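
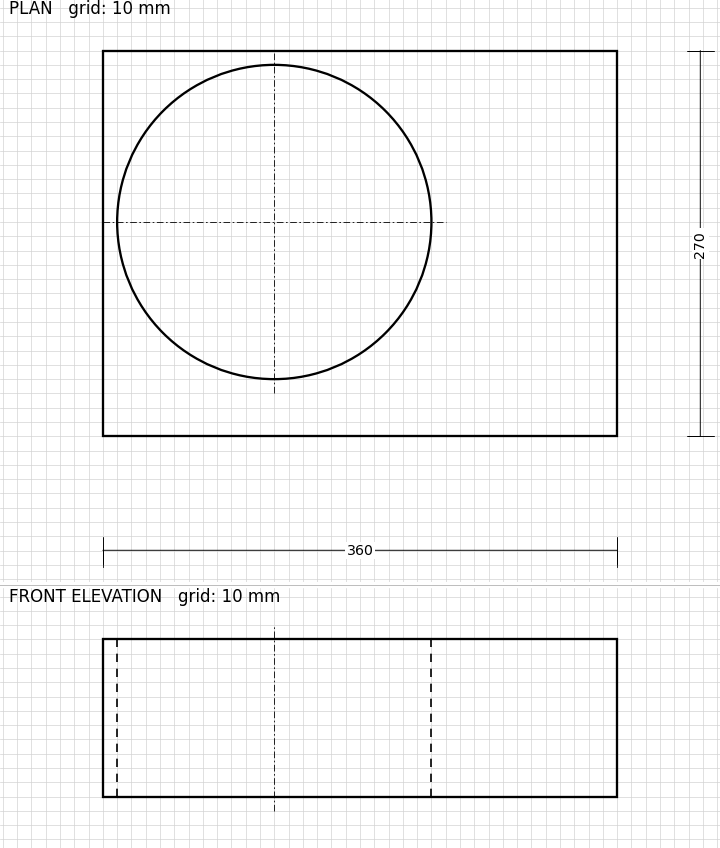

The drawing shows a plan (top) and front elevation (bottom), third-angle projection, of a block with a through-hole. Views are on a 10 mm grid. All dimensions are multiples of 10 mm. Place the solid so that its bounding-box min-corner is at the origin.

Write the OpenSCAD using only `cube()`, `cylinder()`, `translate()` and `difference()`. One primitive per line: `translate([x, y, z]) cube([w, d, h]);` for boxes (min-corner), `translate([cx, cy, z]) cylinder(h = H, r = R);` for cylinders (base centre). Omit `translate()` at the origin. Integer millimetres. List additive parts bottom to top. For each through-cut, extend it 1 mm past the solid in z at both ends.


difference() {
  cube([360, 270, 110]);
  translate([120, 150, -1]) cylinder(h = 112, r = 110);
}


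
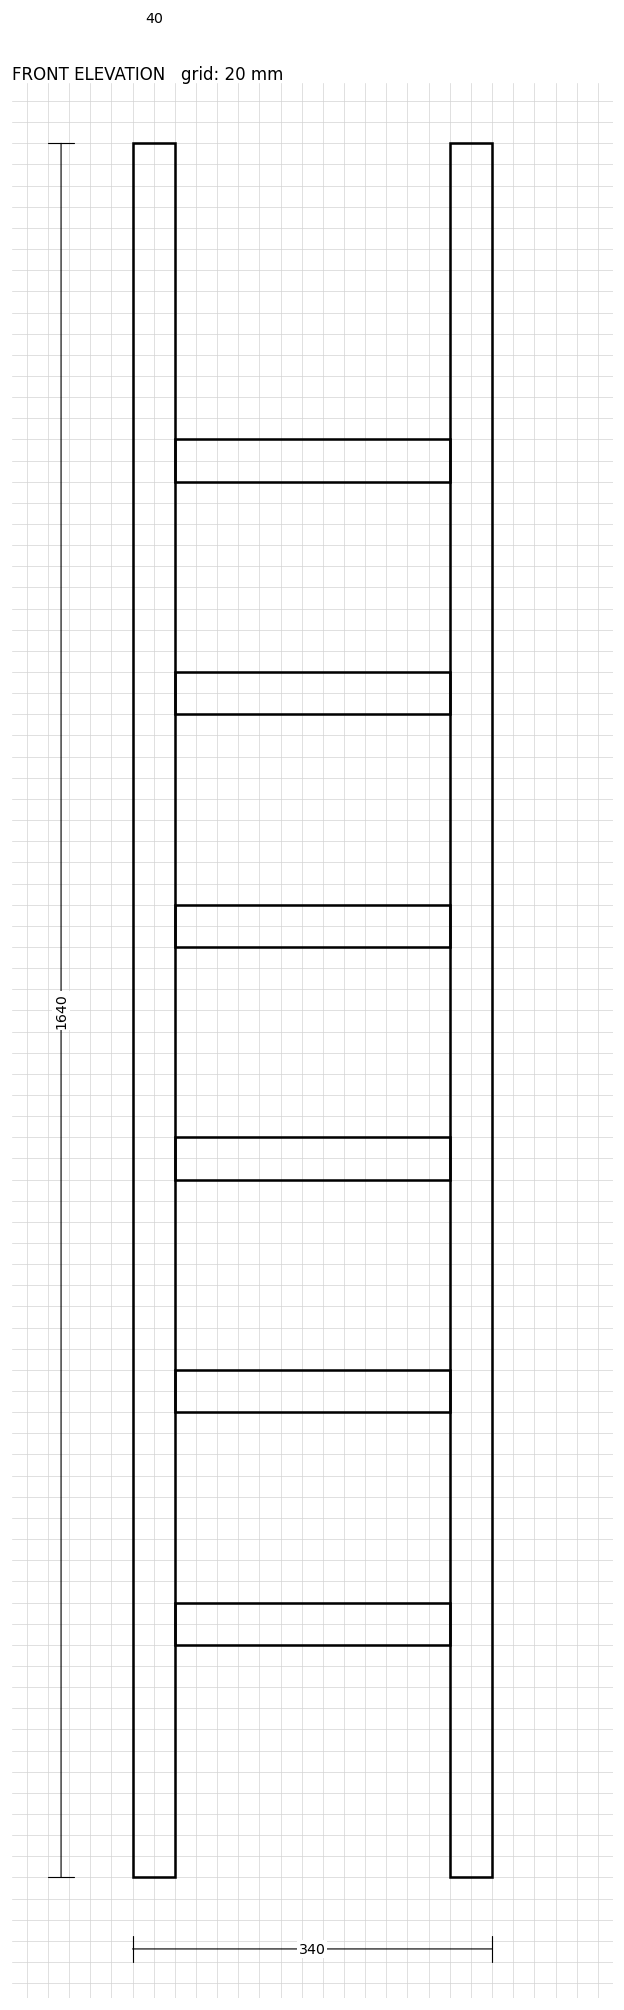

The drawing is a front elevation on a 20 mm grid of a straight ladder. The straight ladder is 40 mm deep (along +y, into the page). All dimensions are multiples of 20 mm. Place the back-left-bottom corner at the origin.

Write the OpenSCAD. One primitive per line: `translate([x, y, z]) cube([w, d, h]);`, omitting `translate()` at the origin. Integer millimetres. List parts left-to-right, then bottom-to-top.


cube([40, 40, 1640]);
translate([40, 0, 220]) cube([260, 40, 40]);
translate([40, 0, 440]) cube([260, 40, 40]);
translate([40, 0, 660]) cube([260, 40, 40]);
translate([40, 0, 880]) cube([260, 40, 40]);
translate([40, 0, 1100]) cube([260, 40, 40]);
translate([40, 0, 1320]) cube([260, 40, 40]);
translate([300, 0, 0]) cube([40, 40, 1640]);


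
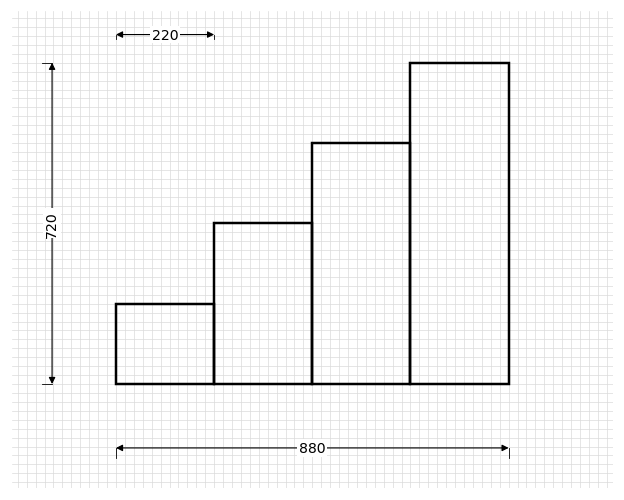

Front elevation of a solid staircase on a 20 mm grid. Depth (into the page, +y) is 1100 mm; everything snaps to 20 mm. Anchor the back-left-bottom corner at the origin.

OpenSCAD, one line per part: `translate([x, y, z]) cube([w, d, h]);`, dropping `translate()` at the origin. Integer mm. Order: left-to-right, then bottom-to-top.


cube([220, 1100, 180]);
translate([220, 0, 0]) cube([220, 1100, 360]);
translate([440, 0, 0]) cube([220, 1100, 540]);
translate([660, 0, 0]) cube([220, 1100, 720]);


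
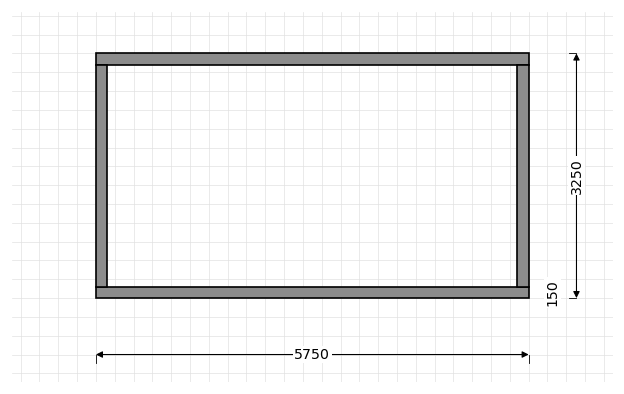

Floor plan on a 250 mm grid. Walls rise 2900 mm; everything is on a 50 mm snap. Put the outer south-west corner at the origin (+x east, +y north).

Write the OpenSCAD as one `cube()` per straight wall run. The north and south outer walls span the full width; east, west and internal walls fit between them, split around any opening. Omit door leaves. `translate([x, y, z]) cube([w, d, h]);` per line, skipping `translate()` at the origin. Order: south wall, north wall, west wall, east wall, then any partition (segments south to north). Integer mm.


cube([5750, 150, 2900]);
translate([0, 3100, 0]) cube([5750, 150, 2900]);
translate([0, 150, 0]) cube([150, 2950, 2900]);
translate([5600, 150, 0]) cube([150, 2950, 2900]);


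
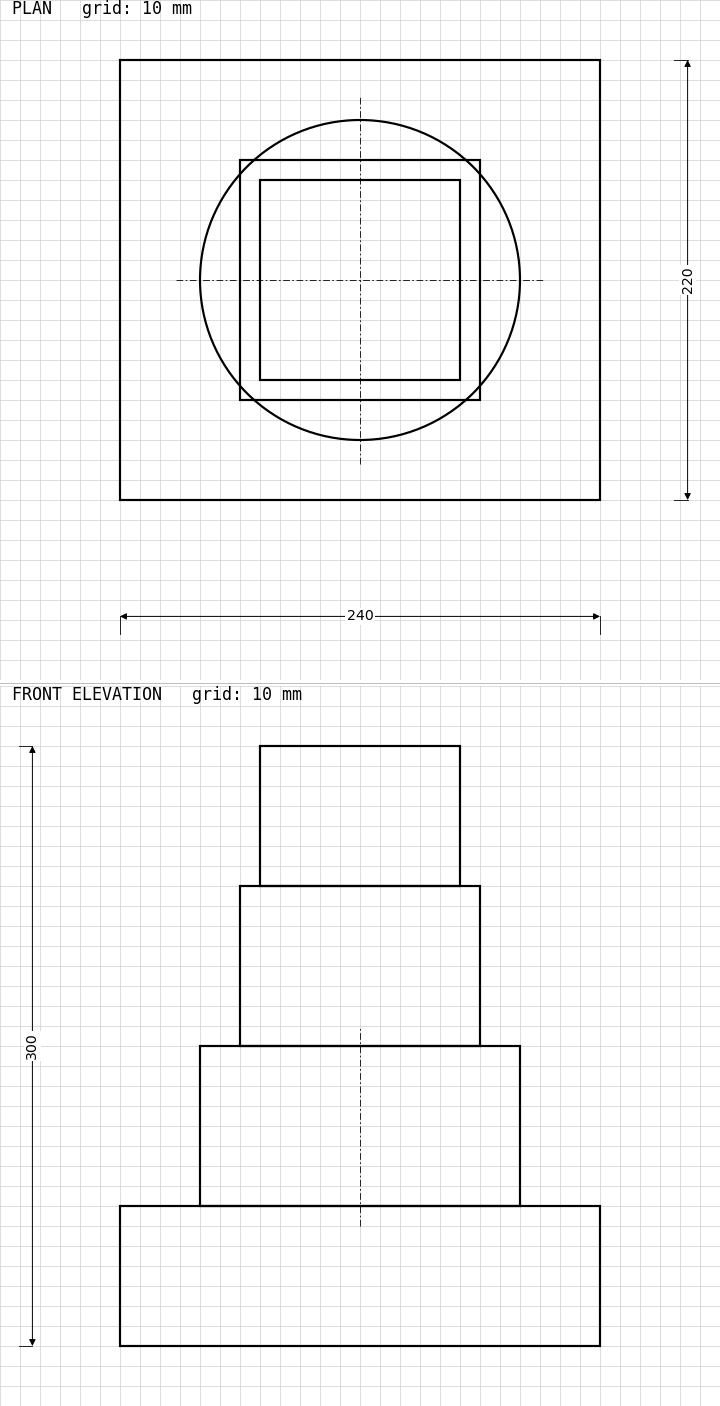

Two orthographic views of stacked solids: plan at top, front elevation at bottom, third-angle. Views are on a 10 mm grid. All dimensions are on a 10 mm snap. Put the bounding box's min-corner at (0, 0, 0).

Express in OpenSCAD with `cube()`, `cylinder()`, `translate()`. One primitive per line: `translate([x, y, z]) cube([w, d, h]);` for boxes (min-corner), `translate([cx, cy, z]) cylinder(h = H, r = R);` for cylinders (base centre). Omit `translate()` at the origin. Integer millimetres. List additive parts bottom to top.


cube([240, 220, 70]);
translate([120, 110, 70]) cylinder(h = 80, r = 80);
translate([60, 50, 150]) cube([120, 120, 80]);
translate([70, 60, 230]) cube([100, 100, 70]);


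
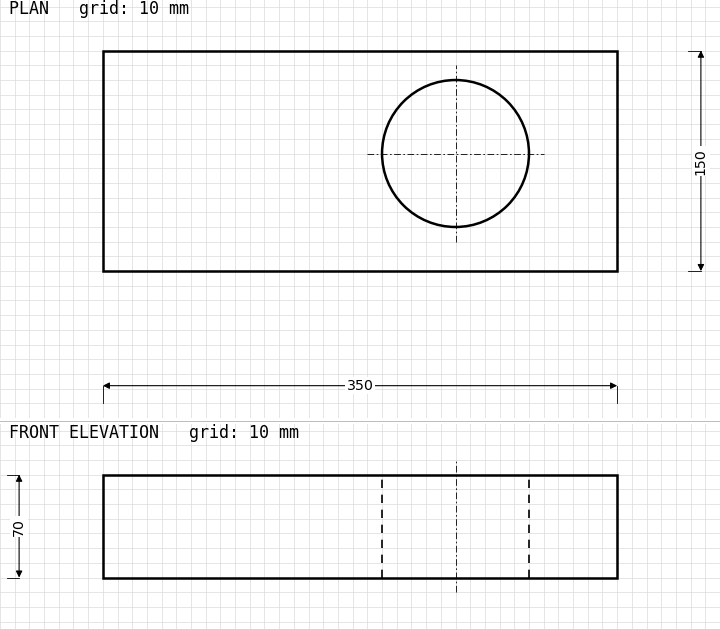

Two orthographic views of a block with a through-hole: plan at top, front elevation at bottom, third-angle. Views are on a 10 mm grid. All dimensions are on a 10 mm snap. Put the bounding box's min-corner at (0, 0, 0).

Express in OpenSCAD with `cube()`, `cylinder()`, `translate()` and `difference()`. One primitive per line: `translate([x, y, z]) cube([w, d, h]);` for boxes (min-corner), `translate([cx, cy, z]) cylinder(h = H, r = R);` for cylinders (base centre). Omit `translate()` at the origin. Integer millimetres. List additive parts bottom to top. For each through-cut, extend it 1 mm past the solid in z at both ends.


difference() {
  cube([350, 150, 70]);
  translate([240, 80, -1]) cylinder(h = 72, r = 50);
}


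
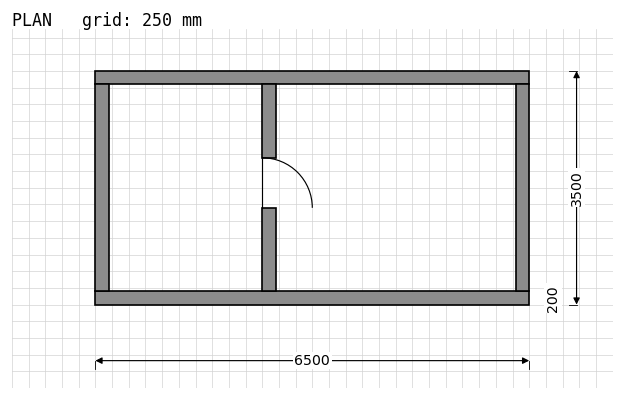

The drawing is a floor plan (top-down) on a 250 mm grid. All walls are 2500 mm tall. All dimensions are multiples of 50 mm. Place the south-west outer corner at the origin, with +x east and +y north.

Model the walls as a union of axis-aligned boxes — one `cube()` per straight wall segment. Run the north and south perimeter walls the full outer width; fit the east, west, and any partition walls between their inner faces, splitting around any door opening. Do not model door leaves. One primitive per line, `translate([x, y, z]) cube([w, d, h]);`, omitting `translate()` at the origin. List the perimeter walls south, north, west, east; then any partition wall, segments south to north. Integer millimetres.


cube([6500, 200, 2500]);
translate([0, 3300, 0]) cube([6500, 200, 2500]);
translate([0, 200, 0]) cube([200, 3100, 2500]);
translate([6300, 200, 0]) cube([200, 3100, 2500]);
translate([2500, 200, 0]) cube([200, 1250, 2500]);
translate([2500, 2200, 0]) cube([200, 1100, 2500]);


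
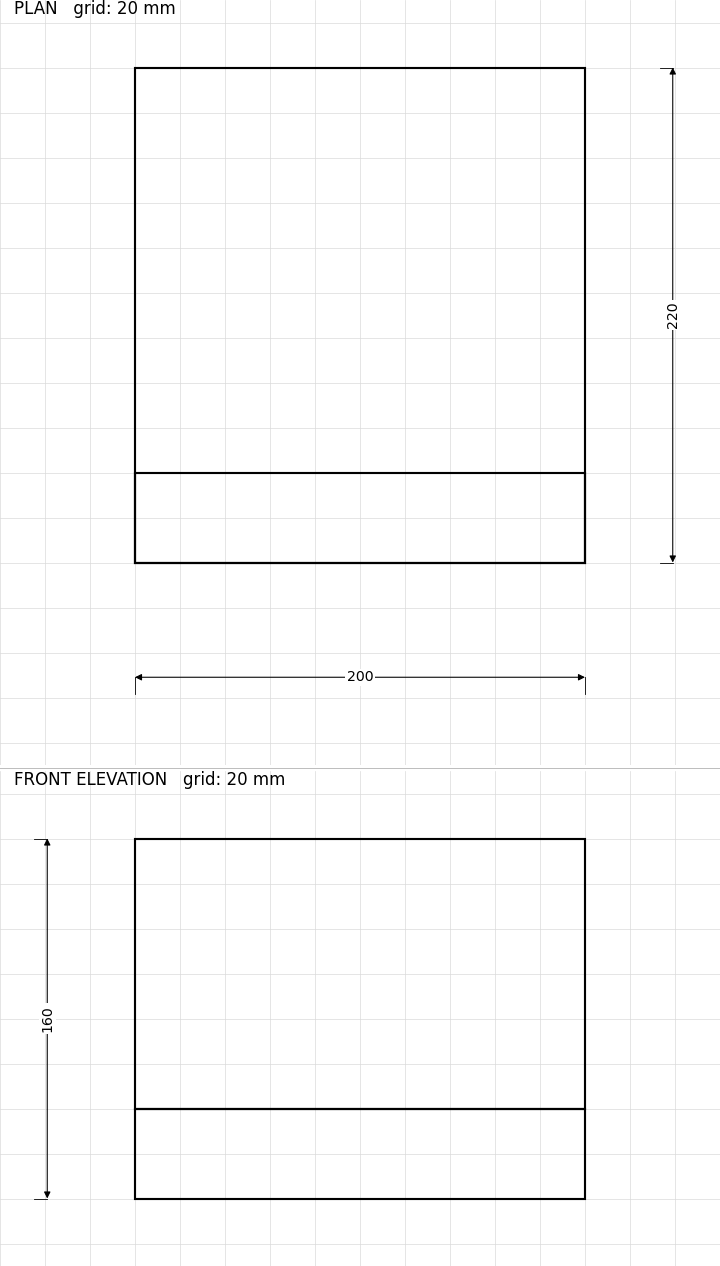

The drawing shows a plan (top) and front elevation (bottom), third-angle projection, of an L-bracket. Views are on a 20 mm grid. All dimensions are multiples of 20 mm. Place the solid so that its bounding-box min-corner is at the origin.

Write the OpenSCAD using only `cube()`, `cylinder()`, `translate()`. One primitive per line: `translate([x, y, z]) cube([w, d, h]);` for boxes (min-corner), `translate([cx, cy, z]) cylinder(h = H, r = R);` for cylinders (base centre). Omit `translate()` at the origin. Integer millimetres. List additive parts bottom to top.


cube([200, 220, 40]);
translate([0, 0, 40]) cube([200, 40, 120]);


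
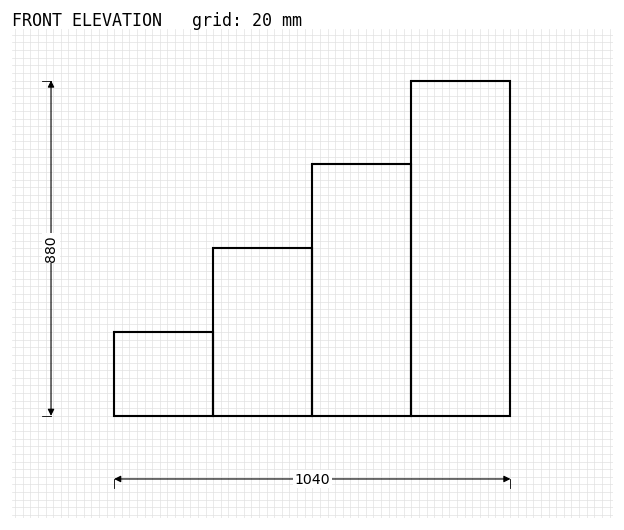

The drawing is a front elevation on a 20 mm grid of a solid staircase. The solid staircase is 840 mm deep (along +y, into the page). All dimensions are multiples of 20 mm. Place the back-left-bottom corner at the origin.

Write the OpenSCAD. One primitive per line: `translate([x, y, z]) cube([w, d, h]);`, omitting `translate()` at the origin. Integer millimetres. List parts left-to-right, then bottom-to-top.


cube([260, 840, 220]);
translate([260, 0, 0]) cube([260, 840, 440]);
translate([520, 0, 0]) cube([260, 840, 660]);
translate([780, 0, 0]) cube([260, 840, 880]);


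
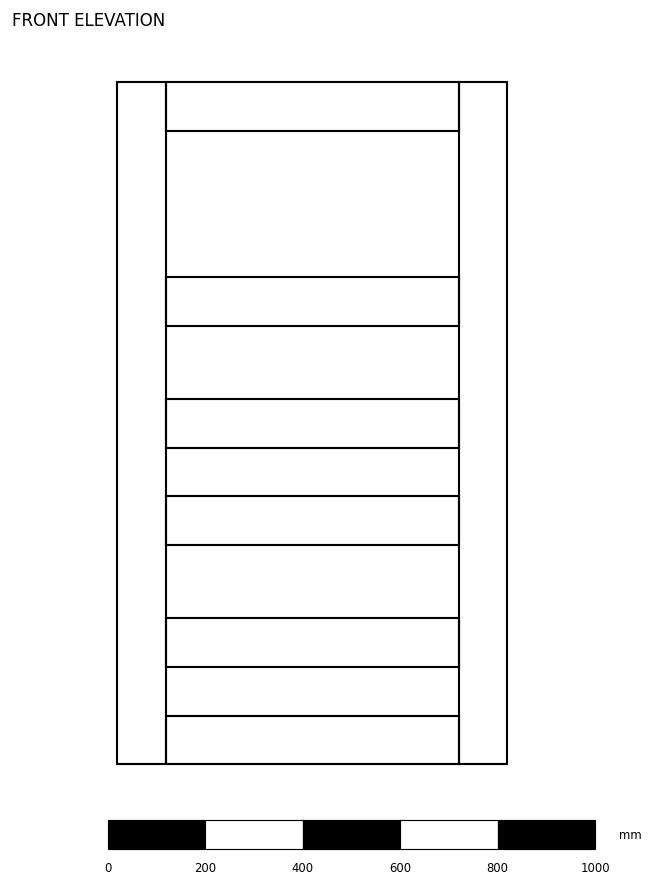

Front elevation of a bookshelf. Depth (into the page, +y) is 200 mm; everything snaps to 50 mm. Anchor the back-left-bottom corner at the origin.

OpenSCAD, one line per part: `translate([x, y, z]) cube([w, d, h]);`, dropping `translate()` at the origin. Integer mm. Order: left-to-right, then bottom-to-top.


cube([100, 200, 1400]);
translate([100, 0, 0]) cube([600, 200, 100]);
translate([100, 0, 200]) cube([600, 200, 100]);
translate([100, 0, 450]) cube([600, 200, 100]);
translate([100, 0, 650]) cube([600, 200, 100]);
translate([100, 0, 900]) cube([600, 200, 100]);
translate([100, 0, 1300]) cube([600, 200, 100]);
translate([700, 0, 0]) cube([100, 200, 1400]);


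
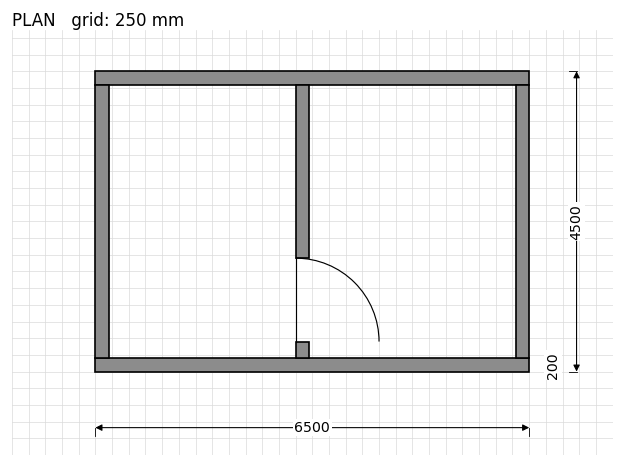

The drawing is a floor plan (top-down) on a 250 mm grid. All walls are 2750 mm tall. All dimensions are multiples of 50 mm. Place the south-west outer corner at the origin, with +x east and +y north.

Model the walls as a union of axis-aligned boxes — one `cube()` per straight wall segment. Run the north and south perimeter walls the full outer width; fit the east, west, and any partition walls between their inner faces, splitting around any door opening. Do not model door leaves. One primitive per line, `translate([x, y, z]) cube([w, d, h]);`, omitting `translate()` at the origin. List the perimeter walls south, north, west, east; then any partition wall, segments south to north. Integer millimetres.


cube([6500, 200, 2750]);
translate([0, 4300, 0]) cube([6500, 200, 2750]);
translate([0, 200, 0]) cube([200, 4100, 2750]);
translate([6300, 200, 0]) cube([200, 4100, 2750]);
translate([3000, 200, 0]) cube([200, 250, 2750]);
translate([3000, 1700, 0]) cube([200, 2600, 2750]);


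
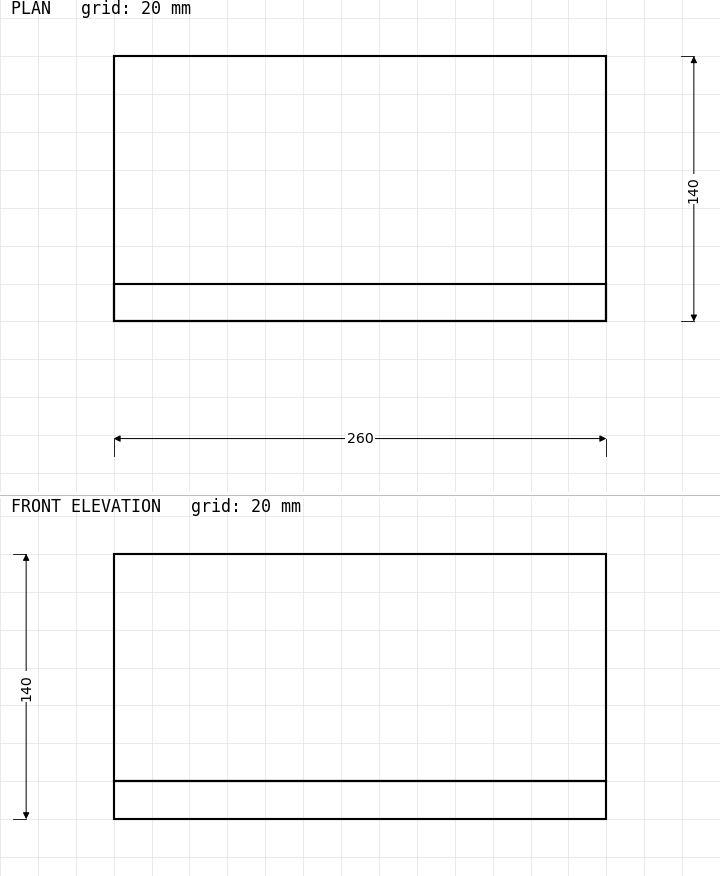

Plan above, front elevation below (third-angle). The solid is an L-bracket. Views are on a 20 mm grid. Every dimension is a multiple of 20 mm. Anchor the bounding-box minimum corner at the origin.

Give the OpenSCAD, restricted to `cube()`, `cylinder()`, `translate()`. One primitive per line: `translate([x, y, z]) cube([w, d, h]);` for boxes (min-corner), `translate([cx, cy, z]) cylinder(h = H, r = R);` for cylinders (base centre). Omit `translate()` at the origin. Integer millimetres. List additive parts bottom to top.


cube([260, 140, 20]);
translate([0, 0, 20]) cube([260, 20, 120]);


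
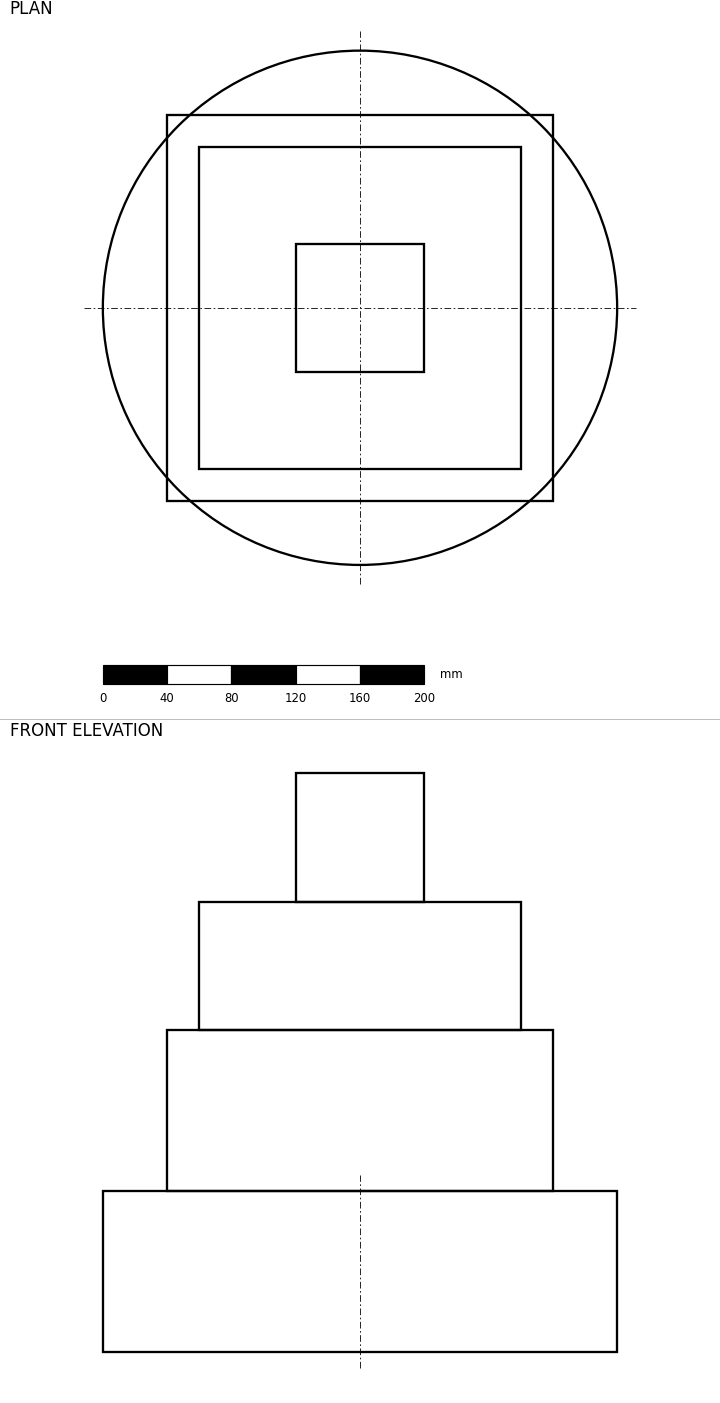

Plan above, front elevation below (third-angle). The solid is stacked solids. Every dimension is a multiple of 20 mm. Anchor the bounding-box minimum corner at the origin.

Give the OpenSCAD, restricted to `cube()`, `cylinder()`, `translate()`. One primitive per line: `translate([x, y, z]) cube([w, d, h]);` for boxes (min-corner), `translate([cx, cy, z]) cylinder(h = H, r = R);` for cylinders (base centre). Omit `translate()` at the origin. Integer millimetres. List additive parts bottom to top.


translate([160, 160, 0]) cylinder(h = 100, r = 160);
translate([40, 40, 100]) cube([240, 240, 100]);
translate([60, 60, 200]) cube([200, 200, 80]);
translate([120, 120, 280]) cube([80, 80, 80]);


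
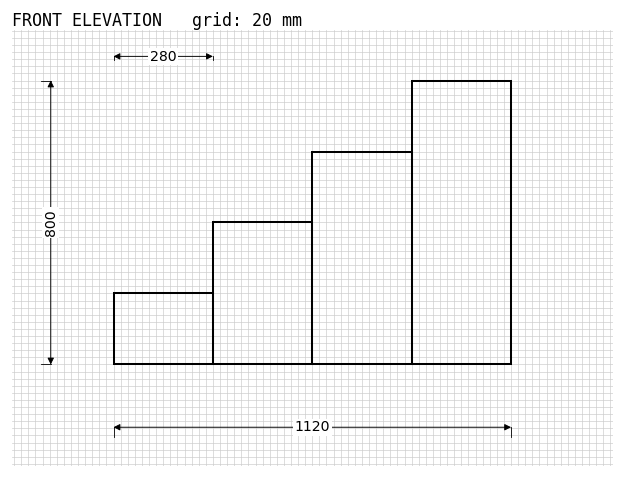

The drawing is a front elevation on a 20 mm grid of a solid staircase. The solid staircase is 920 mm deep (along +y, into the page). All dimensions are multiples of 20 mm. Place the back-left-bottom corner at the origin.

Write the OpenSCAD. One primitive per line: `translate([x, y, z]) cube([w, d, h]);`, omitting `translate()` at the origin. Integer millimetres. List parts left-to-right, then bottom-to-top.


cube([280, 920, 200]);
translate([280, 0, 0]) cube([280, 920, 400]);
translate([560, 0, 0]) cube([280, 920, 600]);
translate([840, 0, 0]) cube([280, 920, 800]);


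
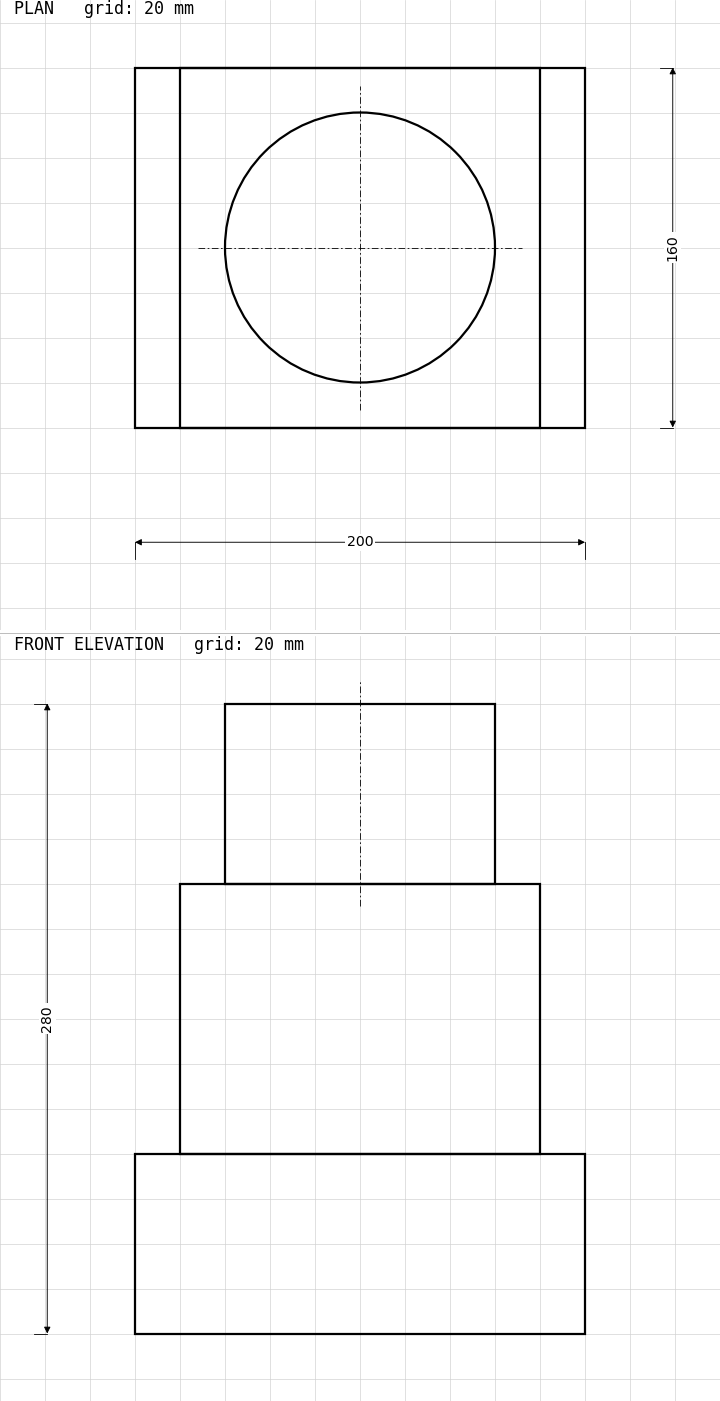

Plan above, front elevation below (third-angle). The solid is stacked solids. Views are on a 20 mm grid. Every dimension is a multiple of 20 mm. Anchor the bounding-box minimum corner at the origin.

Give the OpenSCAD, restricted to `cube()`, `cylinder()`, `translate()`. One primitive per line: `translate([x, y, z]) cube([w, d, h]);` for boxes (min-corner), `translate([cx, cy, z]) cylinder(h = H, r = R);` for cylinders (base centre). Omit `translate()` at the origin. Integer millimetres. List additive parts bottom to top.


cube([200, 160, 80]);
translate([20, 0, 80]) cube([160, 160, 120]);
translate([100, 80, 200]) cylinder(h = 80, r = 60);


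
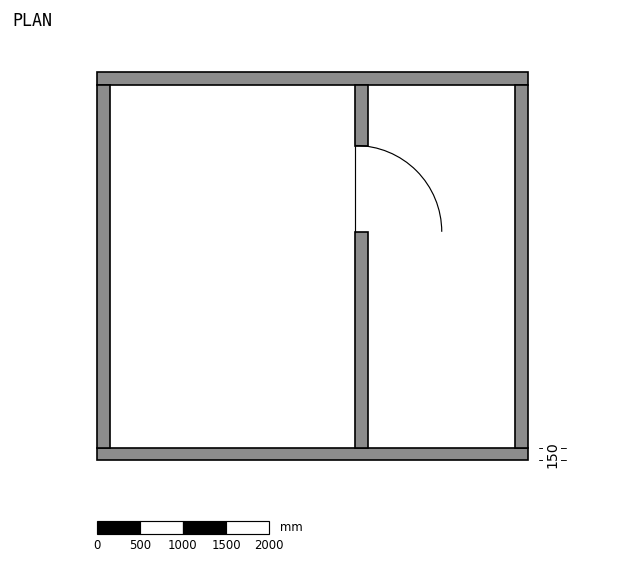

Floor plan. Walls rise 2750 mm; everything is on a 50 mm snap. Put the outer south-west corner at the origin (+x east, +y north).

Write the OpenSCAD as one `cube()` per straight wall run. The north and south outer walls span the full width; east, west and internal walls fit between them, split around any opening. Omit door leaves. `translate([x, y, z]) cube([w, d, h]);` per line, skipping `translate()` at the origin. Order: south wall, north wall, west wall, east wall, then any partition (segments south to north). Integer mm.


cube([5000, 150, 2750]);
translate([0, 4350, 0]) cube([5000, 150, 2750]);
translate([0, 150, 0]) cube([150, 4200, 2750]);
translate([4850, 150, 0]) cube([150, 4200, 2750]);
translate([3000, 150, 0]) cube([150, 2500, 2750]);
translate([3000, 3650, 0]) cube([150, 700, 2750]);


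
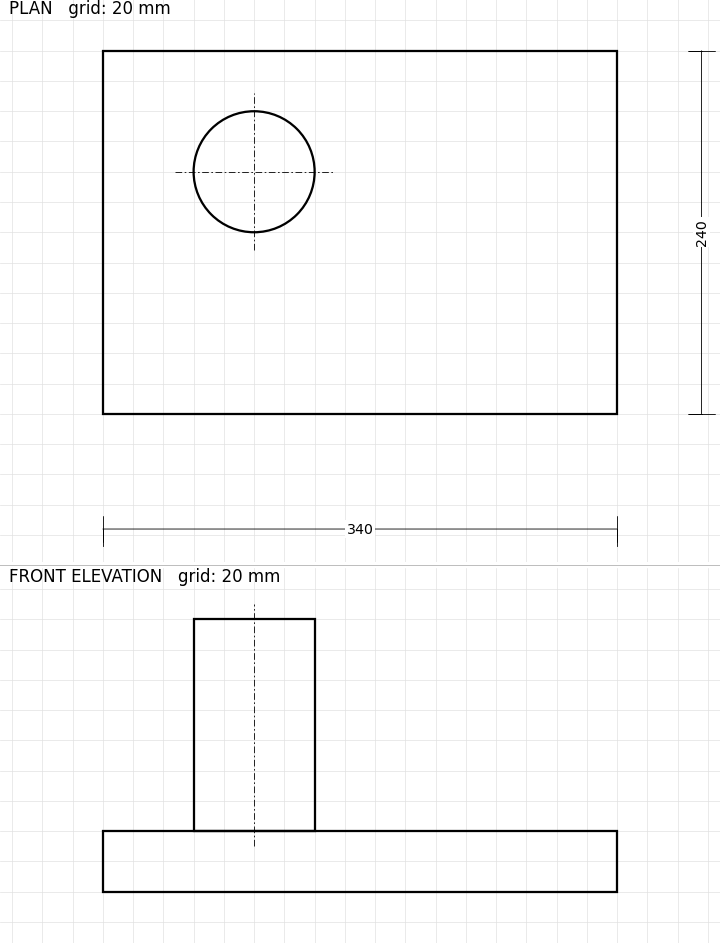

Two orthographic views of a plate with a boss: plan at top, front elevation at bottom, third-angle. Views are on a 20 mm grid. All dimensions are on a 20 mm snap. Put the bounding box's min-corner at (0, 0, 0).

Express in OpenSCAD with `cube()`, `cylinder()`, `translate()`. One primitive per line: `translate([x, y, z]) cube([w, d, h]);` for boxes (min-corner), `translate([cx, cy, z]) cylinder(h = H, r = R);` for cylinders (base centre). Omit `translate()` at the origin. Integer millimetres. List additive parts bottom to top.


cube([340, 240, 40]);
translate([100, 160, 40]) cylinder(h = 140, r = 40);


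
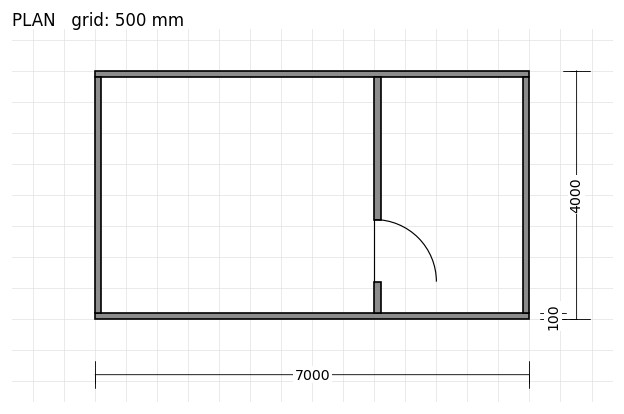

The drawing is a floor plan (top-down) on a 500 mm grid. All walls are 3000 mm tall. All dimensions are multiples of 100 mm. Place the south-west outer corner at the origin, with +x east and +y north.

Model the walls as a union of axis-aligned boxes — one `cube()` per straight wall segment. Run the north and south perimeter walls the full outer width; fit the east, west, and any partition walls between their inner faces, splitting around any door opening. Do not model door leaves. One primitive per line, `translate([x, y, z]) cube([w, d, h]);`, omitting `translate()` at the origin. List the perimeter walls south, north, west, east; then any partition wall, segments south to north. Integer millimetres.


cube([7000, 100, 3000]);
translate([0, 3900, 0]) cube([7000, 100, 3000]);
translate([0, 100, 0]) cube([100, 3800, 3000]);
translate([6900, 100, 0]) cube([100, 3800, 3000]);
translate([4500, 100, 0]) cube([100, 500, 3000]);
translate([4500, 1600, 0]) cube([100, 2300, 3000]);


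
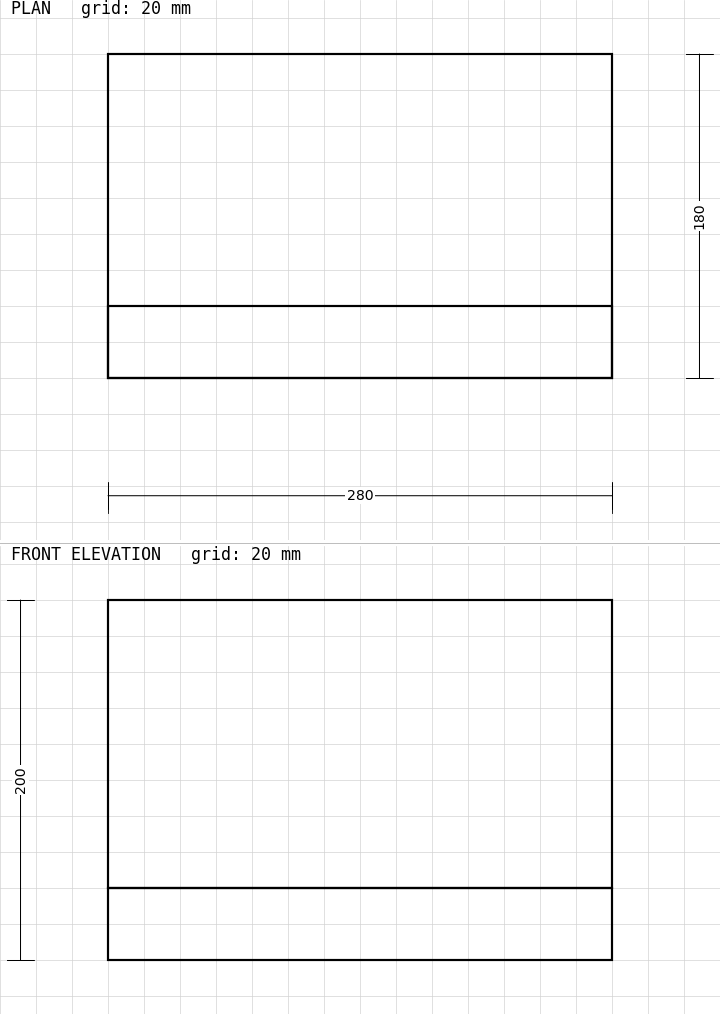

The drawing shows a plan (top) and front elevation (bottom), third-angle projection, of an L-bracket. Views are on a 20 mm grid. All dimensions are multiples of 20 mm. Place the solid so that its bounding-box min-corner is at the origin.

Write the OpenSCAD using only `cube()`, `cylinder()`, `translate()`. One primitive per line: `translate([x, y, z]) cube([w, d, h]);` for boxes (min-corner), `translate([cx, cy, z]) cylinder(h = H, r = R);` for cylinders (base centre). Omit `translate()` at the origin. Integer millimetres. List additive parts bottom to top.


cube([280, 180, 40]);
translate([0, 0, 40]) cube([280, 40, 160]);


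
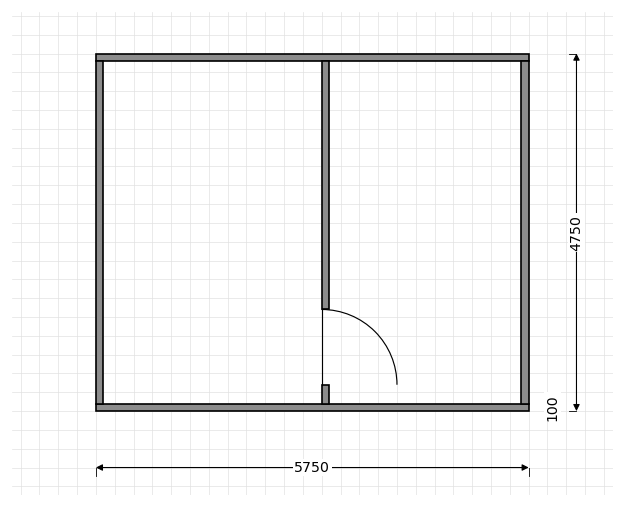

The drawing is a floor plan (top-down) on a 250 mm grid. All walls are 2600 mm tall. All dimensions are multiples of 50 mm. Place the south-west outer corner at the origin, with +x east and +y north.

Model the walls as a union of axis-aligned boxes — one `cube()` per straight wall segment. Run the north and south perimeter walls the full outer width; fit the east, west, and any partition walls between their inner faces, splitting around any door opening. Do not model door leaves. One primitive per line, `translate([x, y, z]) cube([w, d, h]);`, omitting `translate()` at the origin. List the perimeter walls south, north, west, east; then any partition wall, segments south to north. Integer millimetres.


cube([5750, 100, 2600]);
translate([0, 4650, 0]) cube([5750, 100, 2600]);
translate([0, 100, 0]) cube([100, 4550, 2600]);
translate([5650, 100, 0]) cube([100, 4550, 2600]);
translate([3000, 100, 0]) cube([100, 250, 2600]);
translate([3000, 1350, 0]) cube([100, 3300, 2600]);


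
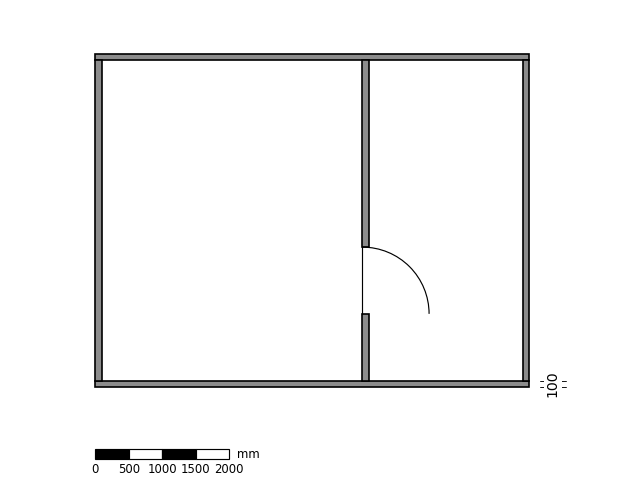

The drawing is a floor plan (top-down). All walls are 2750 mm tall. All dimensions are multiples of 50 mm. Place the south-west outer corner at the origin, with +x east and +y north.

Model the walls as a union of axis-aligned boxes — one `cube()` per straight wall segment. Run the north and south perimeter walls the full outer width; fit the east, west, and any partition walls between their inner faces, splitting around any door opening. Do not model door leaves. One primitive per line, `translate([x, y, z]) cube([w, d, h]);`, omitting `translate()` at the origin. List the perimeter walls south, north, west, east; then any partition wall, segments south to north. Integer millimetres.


cube([6500, 100, 2750]);
translate([0, 4900, 0]) cube([6500, 100, 2750]);
translate([0, 100, 0]) cube([100, 4800, 2750]);
translate([6400, 100, 0]) cube([100, 4800, 2750]);
translate([4000, 100, 0]) cube([100, 1000, 2750]);
translate([4000, 2100, 0]) cube([100, 2800, 2750]);


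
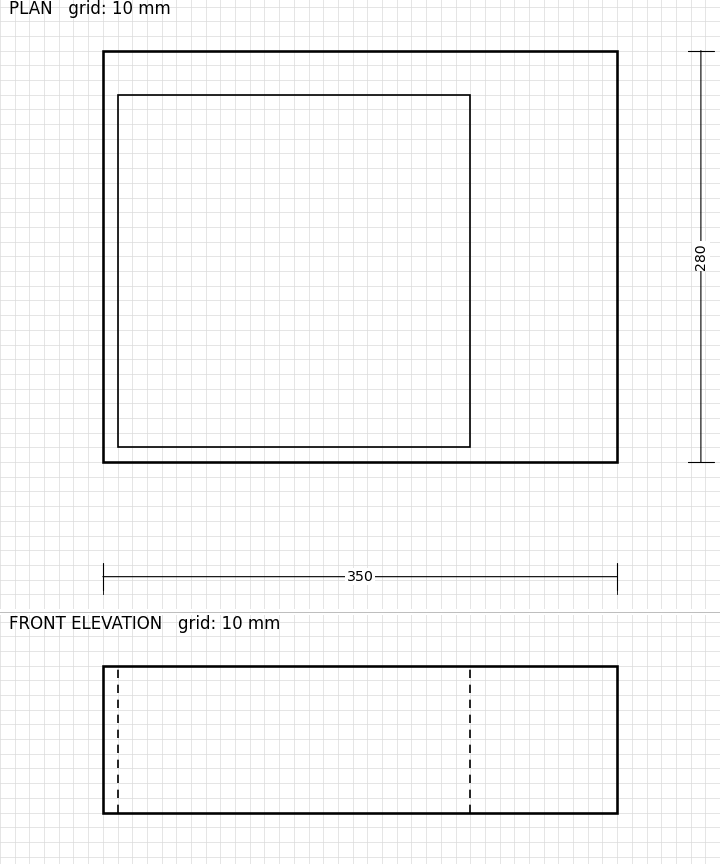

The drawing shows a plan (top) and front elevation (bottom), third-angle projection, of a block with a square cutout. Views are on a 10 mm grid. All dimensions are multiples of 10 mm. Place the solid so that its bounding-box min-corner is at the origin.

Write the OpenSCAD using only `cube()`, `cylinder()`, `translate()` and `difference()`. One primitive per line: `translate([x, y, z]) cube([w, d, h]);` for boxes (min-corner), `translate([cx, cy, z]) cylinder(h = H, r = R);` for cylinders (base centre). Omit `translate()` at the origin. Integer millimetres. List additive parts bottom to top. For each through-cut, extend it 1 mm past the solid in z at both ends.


difference() {
  cube([350, 280, 100]);
  translate([10, 10, -1]) cube([240, 240, 102]);
}


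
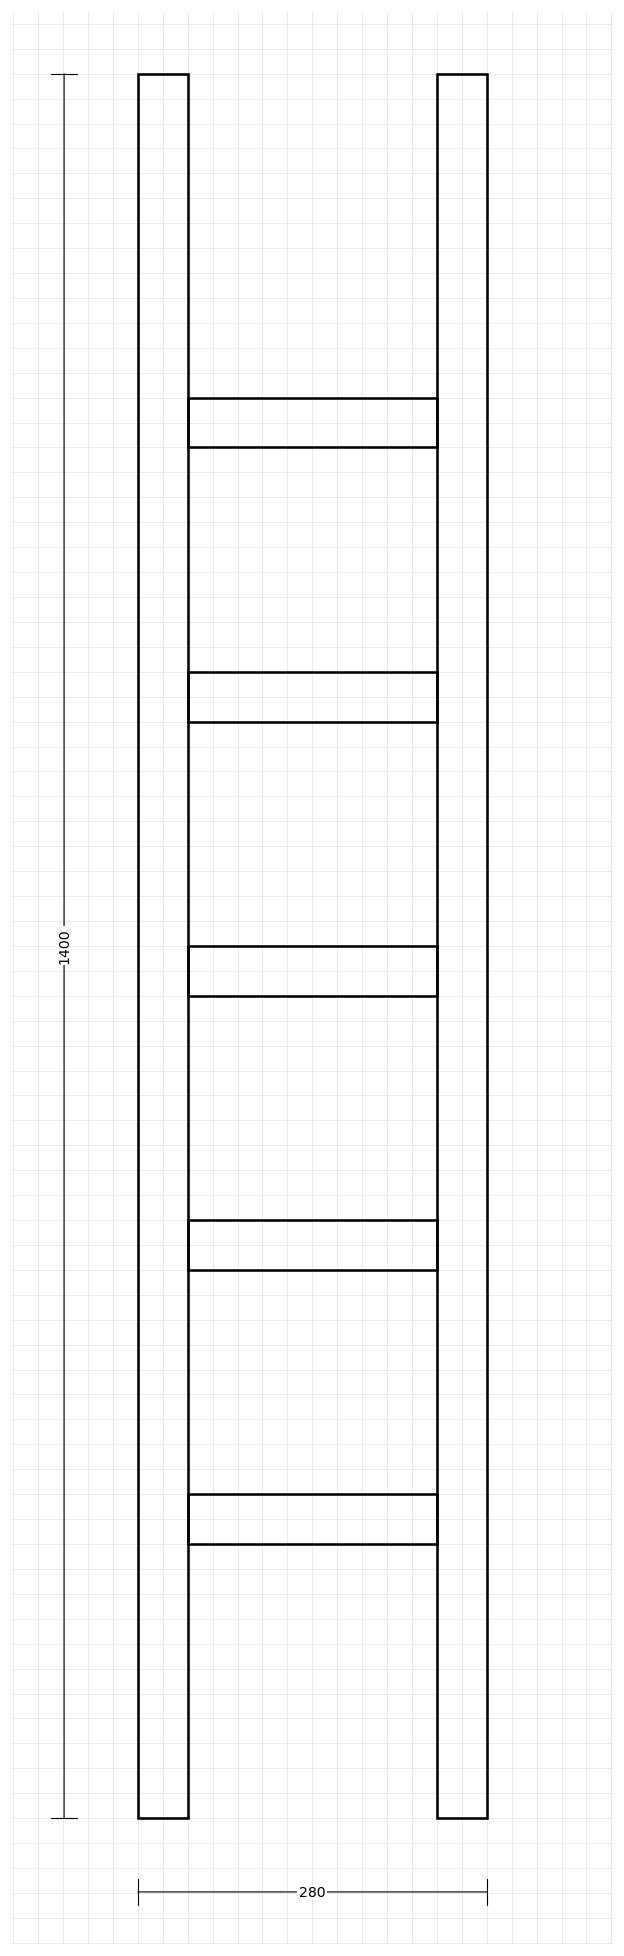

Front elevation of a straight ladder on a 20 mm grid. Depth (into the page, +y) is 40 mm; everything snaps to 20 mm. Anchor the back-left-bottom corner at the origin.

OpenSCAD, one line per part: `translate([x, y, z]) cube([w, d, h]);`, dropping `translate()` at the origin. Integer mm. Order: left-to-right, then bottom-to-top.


cube([40, 40, 1400]);
translate([40, 0, 220]) cube([200, 40, 40]);
translate([40, 0, 440]) cube([200, 40, 40]);
translate([40, 0, 660]) cube([200, 40, 40]);
translate([40, 0, 880]) cube([200, 40, 40]);
translate([40, 0, 1100]) cube([200, 40, 40]);
translate([240, 0, 0]) cube([40, 40, 1400]);


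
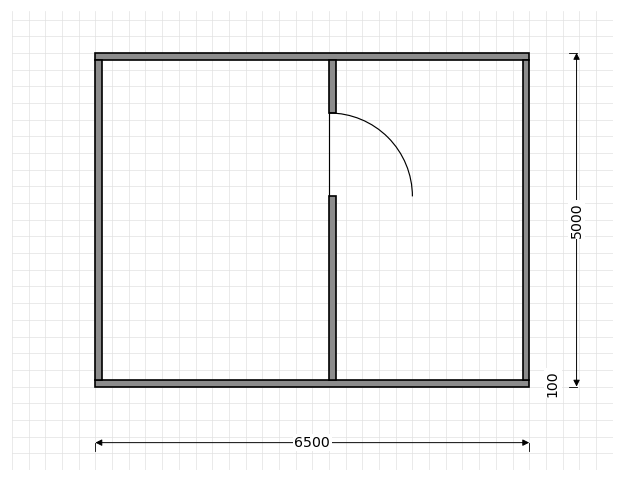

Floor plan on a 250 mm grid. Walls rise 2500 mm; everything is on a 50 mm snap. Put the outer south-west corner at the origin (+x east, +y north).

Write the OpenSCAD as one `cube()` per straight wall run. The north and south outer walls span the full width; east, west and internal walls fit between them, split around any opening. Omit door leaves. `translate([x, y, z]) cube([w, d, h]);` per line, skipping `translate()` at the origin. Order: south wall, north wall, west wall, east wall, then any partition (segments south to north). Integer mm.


cube([6500, 100, 2500]);
translate([0, 4900, 0]) cube([6500, 100, 2500]);
translate([0, 100, 0]) cube([100, 4800, 2500]);
translate([6400, 100, 0]) cube([100, 4800, 2500]);
translate([3500, 100, 0]) cube([100, 2750, 2500]);
translate([3500, 4100, 0]) cube([100, 800, 2500]);


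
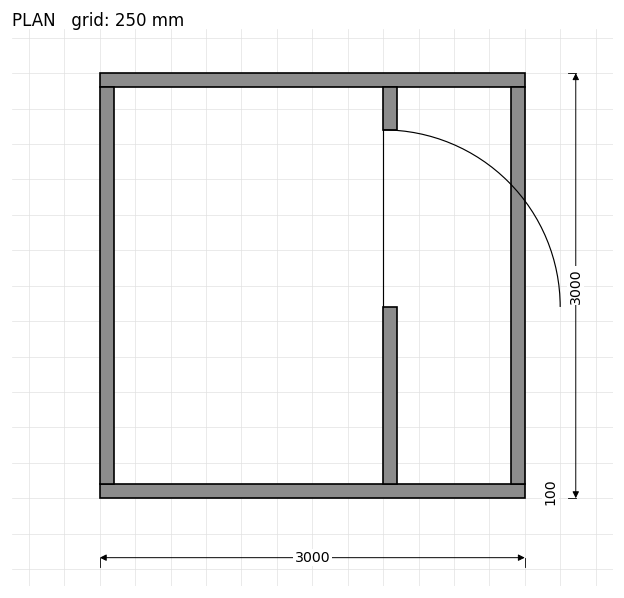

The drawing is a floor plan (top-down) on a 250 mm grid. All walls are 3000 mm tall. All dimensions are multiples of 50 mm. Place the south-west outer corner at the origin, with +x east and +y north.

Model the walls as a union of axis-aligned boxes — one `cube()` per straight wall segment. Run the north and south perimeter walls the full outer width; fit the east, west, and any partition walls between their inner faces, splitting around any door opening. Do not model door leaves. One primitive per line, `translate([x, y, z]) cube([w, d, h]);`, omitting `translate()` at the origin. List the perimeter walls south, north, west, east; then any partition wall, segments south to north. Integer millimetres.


cube([3000, 100, 3000]);
translate([0, 2900, 0]) cube([3000, 100, 3000]);
translate([0, 100, 0]) cube([100, 2800, 3000]);
translate([2900, 100, 0]) cube([100, 2800, 3000]);
translate([2000, 100, 0]) cube([100, 1250, 3000]);
translate([2000, 2600, 0]) cube([100, 300, 3000]);


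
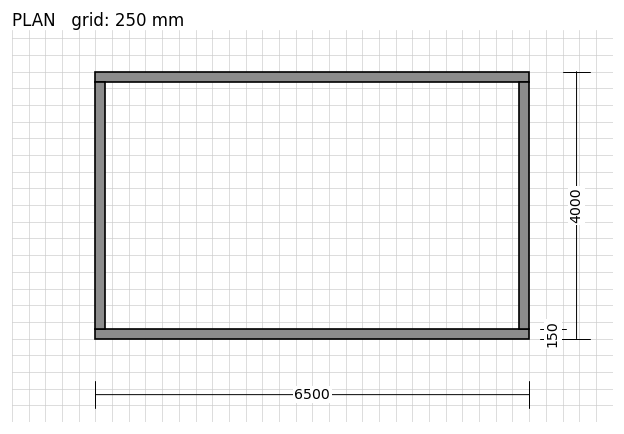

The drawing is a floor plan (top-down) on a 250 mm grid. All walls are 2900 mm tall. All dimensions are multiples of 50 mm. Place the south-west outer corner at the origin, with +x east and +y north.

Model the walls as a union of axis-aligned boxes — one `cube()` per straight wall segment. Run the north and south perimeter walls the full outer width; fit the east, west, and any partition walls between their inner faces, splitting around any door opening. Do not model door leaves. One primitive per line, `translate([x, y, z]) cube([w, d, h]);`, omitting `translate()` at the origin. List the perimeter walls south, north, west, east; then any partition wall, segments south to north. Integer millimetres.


cube([6500, 150, 2900]);
translate([0, 3850, 0]) cube([6500, 150, 2900]);
translate([0, 150, 0]) cube([150, 3700, 2900]);
translate([6350, 150, 0]) cube([150, 3700, 2900]);


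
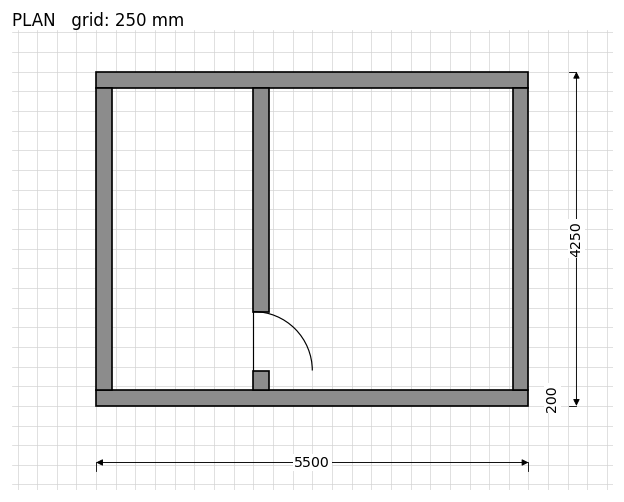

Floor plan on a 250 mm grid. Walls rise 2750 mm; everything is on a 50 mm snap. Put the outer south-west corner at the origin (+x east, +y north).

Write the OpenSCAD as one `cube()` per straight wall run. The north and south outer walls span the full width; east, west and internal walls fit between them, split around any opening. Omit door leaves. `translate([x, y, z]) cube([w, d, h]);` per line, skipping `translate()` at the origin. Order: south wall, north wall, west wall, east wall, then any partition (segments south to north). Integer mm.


cube([5500, 200, 2750]);
translate([0, 4050, 0]) cube([5500, 200, 2750]);
translate([0, 200, 0]) cube([200, 3850, 2750]);
translate([5300, 200, 0]) cube([200, 3850, 2750]);
translate([2000, 200, 0]) cube([200, 250, 2750]);
translate([2000, 1200, 0]) cube([200, 2850, 2750]);


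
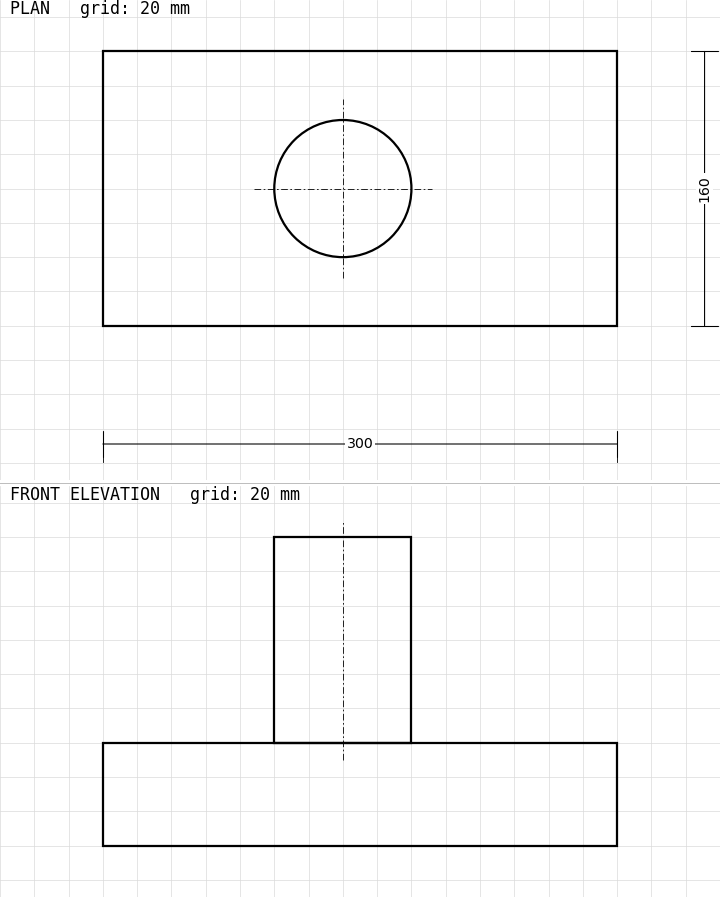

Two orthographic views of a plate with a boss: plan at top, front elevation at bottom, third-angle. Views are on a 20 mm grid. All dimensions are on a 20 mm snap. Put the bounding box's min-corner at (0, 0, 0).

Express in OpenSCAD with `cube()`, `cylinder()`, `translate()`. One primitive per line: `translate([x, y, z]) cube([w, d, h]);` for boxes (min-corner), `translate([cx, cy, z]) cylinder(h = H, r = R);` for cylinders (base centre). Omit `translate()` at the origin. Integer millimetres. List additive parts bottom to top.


cube([300, 160, 60]);
translate([140, 80, 60]) cylinder(h = 120, r = 40);


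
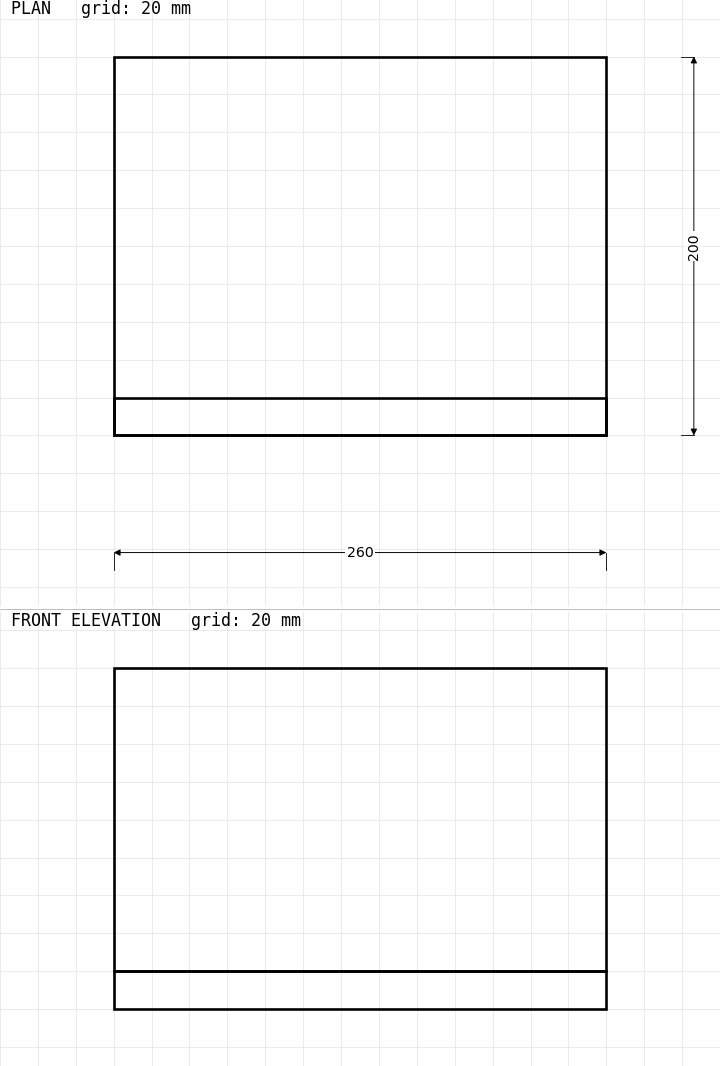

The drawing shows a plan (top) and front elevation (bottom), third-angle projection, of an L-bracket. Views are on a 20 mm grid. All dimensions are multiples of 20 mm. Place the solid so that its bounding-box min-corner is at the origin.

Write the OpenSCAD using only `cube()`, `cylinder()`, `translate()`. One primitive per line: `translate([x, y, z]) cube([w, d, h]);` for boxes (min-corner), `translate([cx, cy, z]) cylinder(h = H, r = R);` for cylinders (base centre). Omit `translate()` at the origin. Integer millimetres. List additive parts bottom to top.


cube([260, 200, 20]);
translate([0, 0, 20]) cube([260, 20, 160]);


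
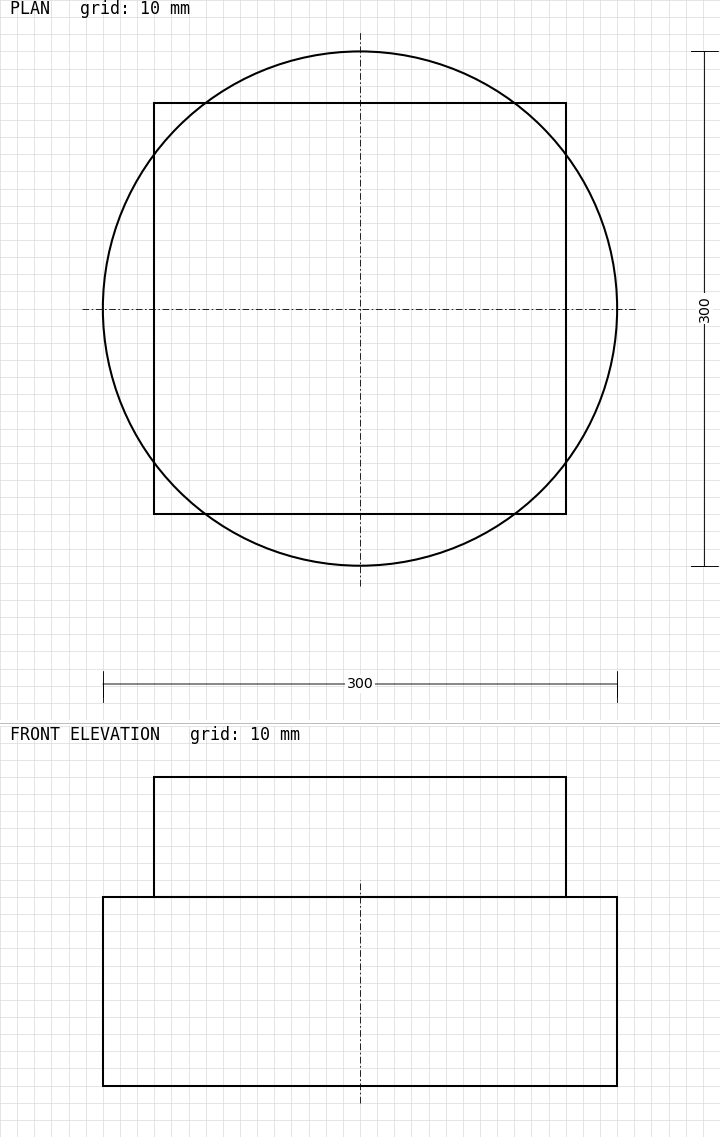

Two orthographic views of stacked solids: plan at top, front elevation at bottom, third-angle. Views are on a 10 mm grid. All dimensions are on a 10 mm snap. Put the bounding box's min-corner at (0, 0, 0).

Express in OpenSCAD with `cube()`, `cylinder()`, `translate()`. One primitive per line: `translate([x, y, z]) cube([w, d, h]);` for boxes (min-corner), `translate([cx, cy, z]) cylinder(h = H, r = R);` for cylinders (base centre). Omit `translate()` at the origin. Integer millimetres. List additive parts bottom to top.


translate([150, 150, 0]) cylinder(h = 110, r = 150);
translate([30, 30, 110]) cube([240, 240, 70]);


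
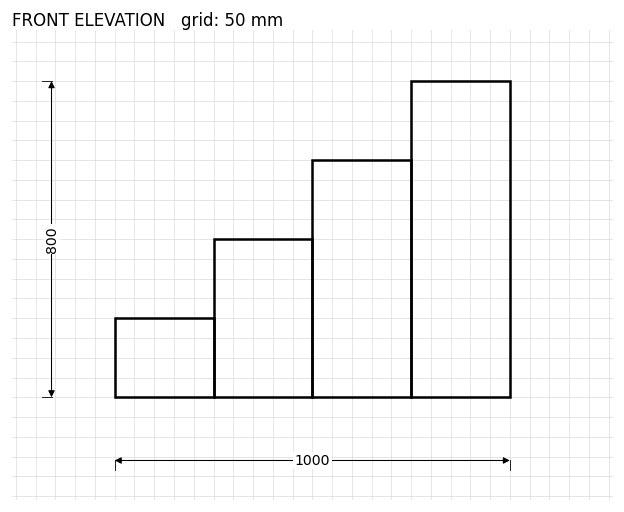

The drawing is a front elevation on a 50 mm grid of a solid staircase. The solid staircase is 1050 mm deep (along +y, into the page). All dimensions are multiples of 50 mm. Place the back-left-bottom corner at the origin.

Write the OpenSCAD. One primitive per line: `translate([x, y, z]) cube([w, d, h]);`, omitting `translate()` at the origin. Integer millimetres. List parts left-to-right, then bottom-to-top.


cube([250, 1050, 200]);
translate([250, 0, 0]) cube([250, 1050, 400]);
translate([500, 0, 0]) cube([250, 1050, 600]);
translate([750, 0, 0]) cube([250, 1050, 800]);


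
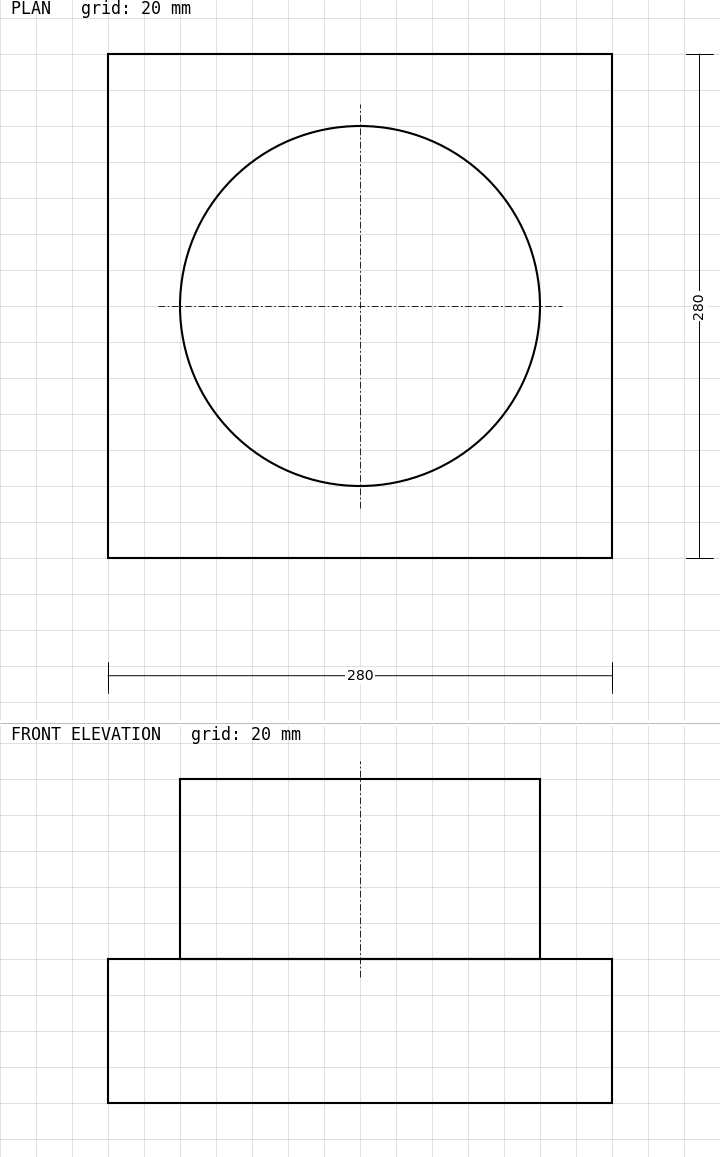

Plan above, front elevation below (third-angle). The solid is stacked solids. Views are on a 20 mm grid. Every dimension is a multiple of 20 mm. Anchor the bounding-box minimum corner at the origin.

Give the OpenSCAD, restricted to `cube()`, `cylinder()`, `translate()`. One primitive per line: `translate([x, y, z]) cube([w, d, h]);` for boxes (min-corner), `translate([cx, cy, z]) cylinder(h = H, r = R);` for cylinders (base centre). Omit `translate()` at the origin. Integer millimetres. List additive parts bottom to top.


cube([280, 280, 80]);
translate([140, 140, 80]) cylinder(h = 100, r = 100);


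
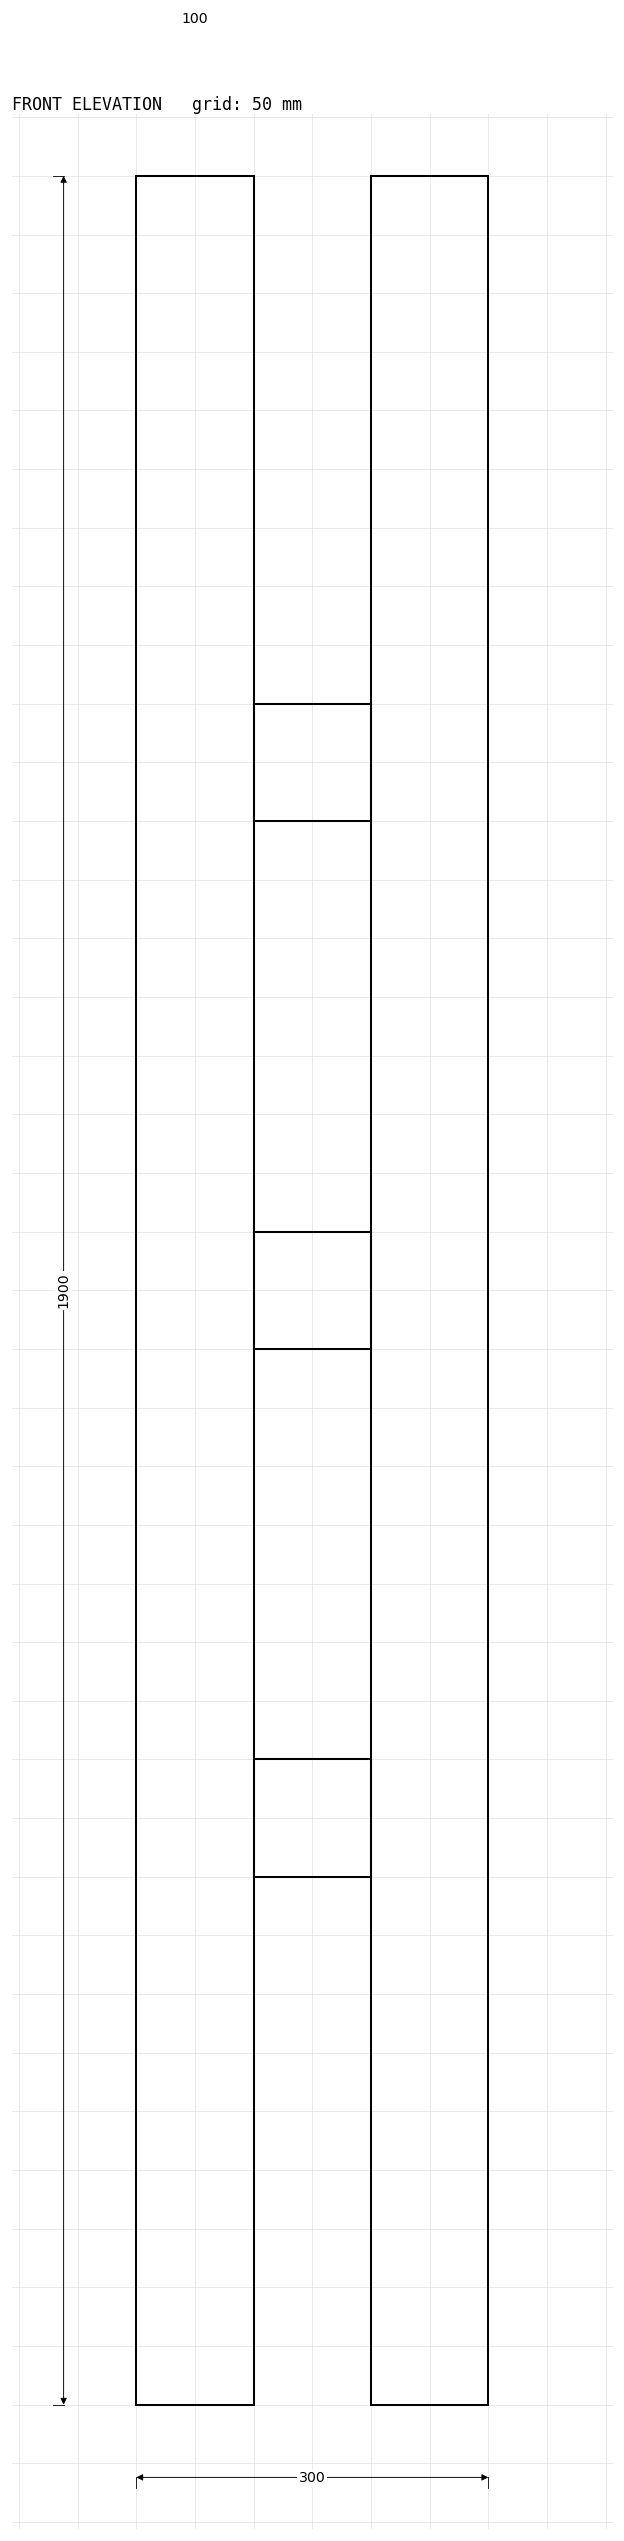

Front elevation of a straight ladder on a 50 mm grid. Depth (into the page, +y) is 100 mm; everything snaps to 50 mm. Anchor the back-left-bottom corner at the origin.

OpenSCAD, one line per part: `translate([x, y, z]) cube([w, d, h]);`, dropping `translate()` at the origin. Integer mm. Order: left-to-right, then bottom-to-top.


cube([100, 100, 1900]);
translate([100, 0, 450]) cube([100, 100, 100]);
translate([100, 0, 900]) cube([100, 100, 100]);
translate([100, 0, 1350]) cube([100, 100, 100]);
translate([200, 0, 0]) cube([100, 100, 1900]);


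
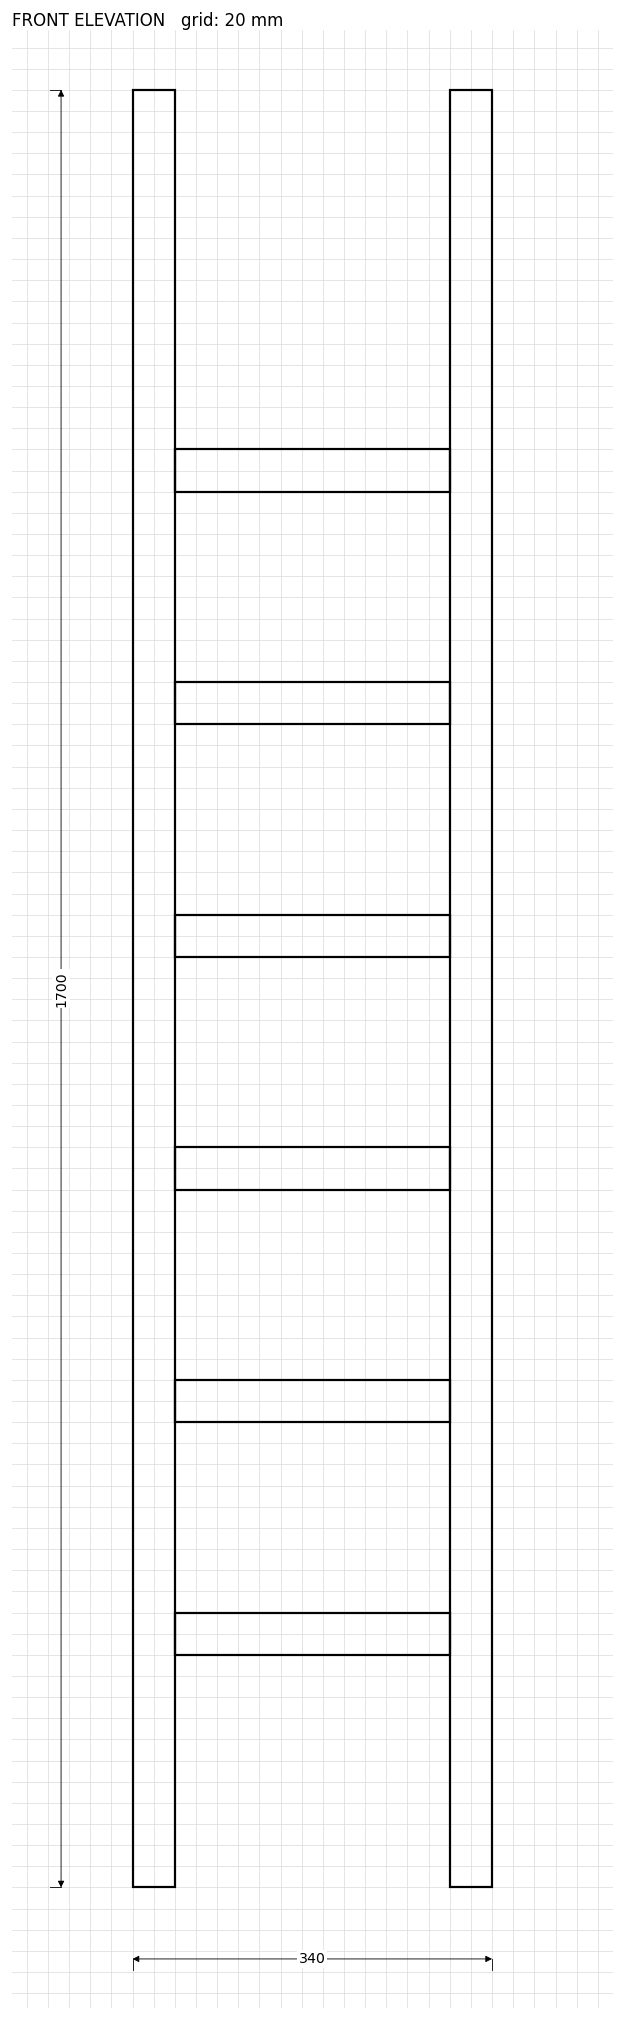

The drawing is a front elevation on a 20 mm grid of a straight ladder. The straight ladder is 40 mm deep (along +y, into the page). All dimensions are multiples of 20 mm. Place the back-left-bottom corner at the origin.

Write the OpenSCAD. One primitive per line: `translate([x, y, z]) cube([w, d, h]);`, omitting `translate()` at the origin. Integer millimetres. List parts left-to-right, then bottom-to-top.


cube([40, 40, 1700]);
translate([40, 0, 220]) cube([260, 40, 40]);
translate([40, 0, 440]) cube([260, 40, 40]);
translate([40, 0, 660]) cube([260, 40, 40]);
translate([40, 0, 880]) cube([260, 40, 40]);
translate([40, 0, 1100]) cube([260, 40, 40]);
translate([40, 0, 1320]) cube([260, 40, 40]);
translate([300, 0, 0]) cube([40, 40, 1700]);


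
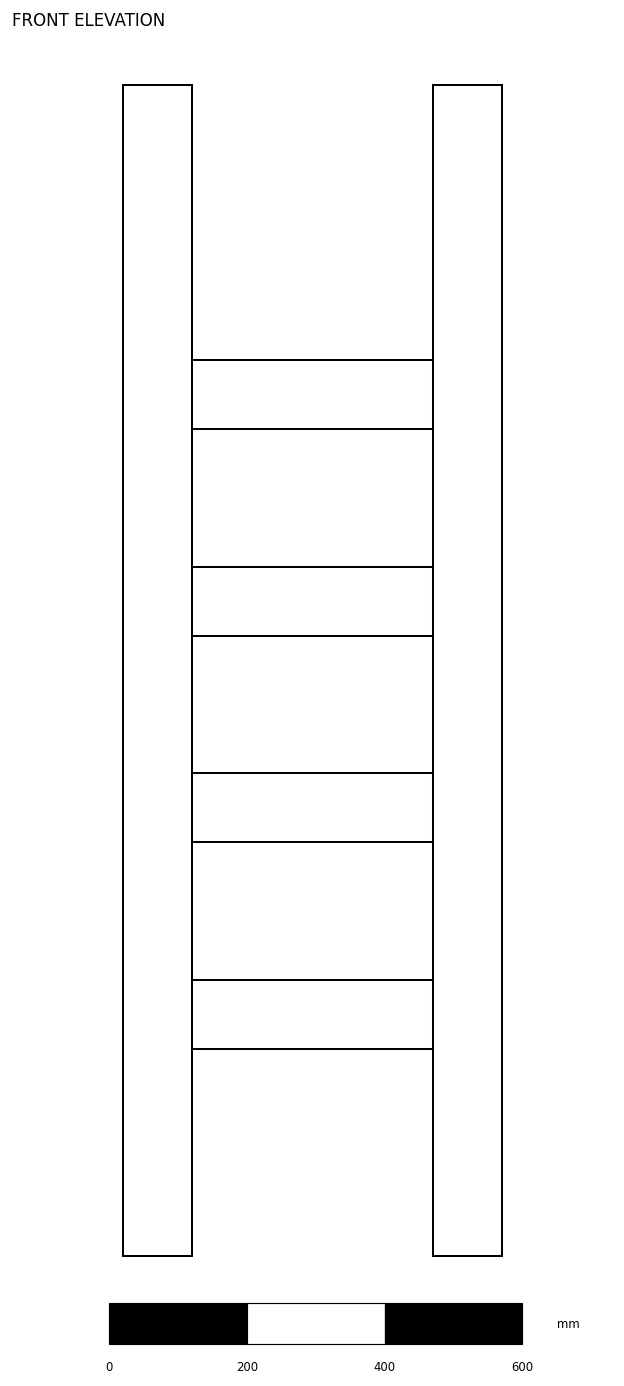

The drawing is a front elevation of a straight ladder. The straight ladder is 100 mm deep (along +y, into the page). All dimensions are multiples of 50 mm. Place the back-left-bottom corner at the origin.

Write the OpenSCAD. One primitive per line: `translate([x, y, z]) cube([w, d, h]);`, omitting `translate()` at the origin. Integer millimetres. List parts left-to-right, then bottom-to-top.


cube([100, 100, 1700]);
translate([100, 0, 300]) cube([350, 100, 100]);
translate([100, 0, 600]) cube([350, 100, 100]);
translate([100, 0, 900]) cube([350, 100, 100]);
translate([100, 0, 1200]) cube([350, 100, 100]);
translate([450, 0, 0]) cube([100, 100, 1700]);
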